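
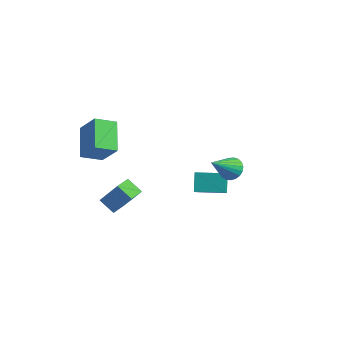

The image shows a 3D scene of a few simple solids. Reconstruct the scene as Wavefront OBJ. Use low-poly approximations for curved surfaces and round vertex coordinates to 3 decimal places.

v -2.164 3.064 -4.325
v -2.713 3.668 -3.213
v -0.785 4.22 -4.273
v -1.335 4.825 -3.161
v -1.305 1.995 -3.319
v -1.855 2.6 -2.207
v 0.073 3.152 -3.267
v -0.476 3.756 -2.155
v -3.013 -3.541 1.191
v -3.575 -4.709 1.721
v -4.347 -2.344 2.413
v -4.91 -3.511 2.943
v -1.75 -3.529 2.557
v -2.313 -4.696 3.087
v -3.085 -2.331 3.779
v -3.647 -3.499 4.309
v -3.076 -3.761 -2.148
v -1.801 -3.527 -0.408
v -3.282 -2.782 -2.128
v -2.007 -2.549 -0.388
v -2.153 -3.551 -2.852
v -0.878 -3.318 -1.112
v -2.359 -2.573 -2.832
v -1.084 -2.339 -1.092
v 2.535 1.113 0.963
v 3.183 1.407 1.329
v 2.545 -0.493 2.237
v 2.936 1.545 1.504
v 2.62 1.608 1.586
v 2.289 1.585 1.56
v 2.001 1.481 1.431
v 1.805 1.313 1.221
v 1.735 1.111 0.966
v 1.804 0.909 0.711
v 1.999 0.742 0.499
v 2.287 0.639 0.368
v 2.618 0.619 0.339
v 2.934 0.683 0.419
v 3.182 0.822 0.592
v 3.318 1.012 0.83
v 3.318 1.218 1.09
f 2 4 1
f 5 2 1
f 1 4 3
f 3 5 1
f 2 8 4
f 6 2 5
f 6 8 2
f 4 8 3
f 7 5 3
f 3 8 7
f 7 6 5
f 8 6 7
f 10 12 9
f 13 10 9
f 9 12 11
f 11 13 9
f 10 16 12
f 14 10 13
f 14 16 10
f 12 16 11
f 15 13 11
f 11 16 15
f 15 14 13
f 16 14 15
f 18 20 17
f 21 18 17
f 17 20 19
f 19 21 17
f 18 24 20
f 22 18 21
f 22 24 18
f 20 24 19
f 23 21 19
f 19 24 23
f 23 22 21
f 24 22 23
f 26 25 28
f 26 28 27
f 28 25 29
f 28 29 27
f 29 25 30
f 29 30 27
f 30 25 31
f 30 31 27
f 31 25 32
f 31 32 27
f 32 25 33
f 32 33 27
f 33 25 34
f 33 34 27
f 34 25 35
f 34 35 27
f 35 25 36
f 35 36 27
f 36 25 37
f 36 37 27
f 37 25 38
f 37 38 27
f 38 25 39
f 38 39 27
f 39 25 40
f 39 40 27
f 40 25 41
f 40 41 27
f 41 25 26
f 41 26 27



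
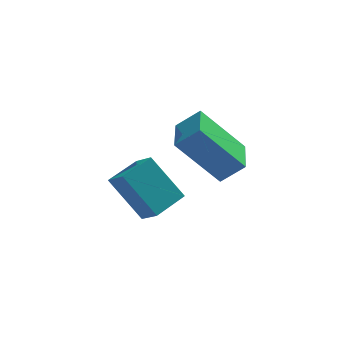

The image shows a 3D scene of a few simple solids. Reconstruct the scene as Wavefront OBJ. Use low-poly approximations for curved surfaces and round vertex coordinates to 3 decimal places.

v 0.943 0.609 1.533
v 1.684 0.539 2.185
v 1.06 2.115 1.564
v 1.801 2.044 2.216
v 2.299 0.536 -0.016
v 3.04 0.465 0.636
v 2.416 2.041 0.015
v 3.157 1.971 0.667
v 0.039 2.741 -2.909
v -0.99 3.239 -1.416
v 0.95 3.637 -2.58
v -0.079 4.136 -1.087
v 0.479 2.104 -2.393
v -0.55 2.603 -0.9
v 1.39 3.001 -2.064
v 0.361 3.499 -0.571
f 2 4 1
f 5 2 1
f 1 4 3
f 3 5 1
f 2 8 4
f 6 2 5
f 6 8 2
f 4 8 3
f 7 5 3
f 3 8 7
f 7 6 5
f 8 6 7
f 10 12 9
f 13 10 9
f 9 12 11
f 11 13 9
f 10 16 12
f 14 10 13
f 14 16 10
f 12 16 11
f 15 13 11
f 11 16 15
f 15 14 13
f 16 14 15



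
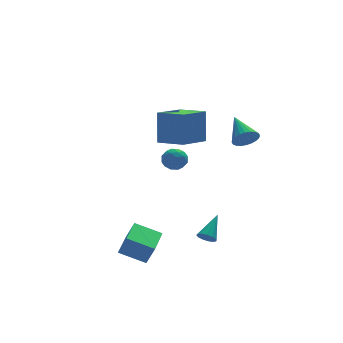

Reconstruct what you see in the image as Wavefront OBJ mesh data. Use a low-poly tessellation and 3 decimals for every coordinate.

v 3.323 -1.272 2.705
v 3.752 -1.601 3.335
v 3.337 0.452 3.595
v 3.991 -1.502 3.14
v 4.129 -1.368 2.879
v 4.143 -1.22 2.591
v 4.033 -1.08 2.321
v 3.814 -0.968 2.109
v 3.521 -0.904 1.988
v 3.198 -0.895 1.976
v 2.893 -0.943 2.076
v 2.654 -1.042 2.27
v 2.517 -1.176 2.532
v 2.502 -1.324 2.819
v 2.613 -1.464 3.089
v 2.831 -1.575 3.301
v 3.124 -1.64 3.422
v 3.448 -1.649 3.434
v 0.139 -3.412 -3.397
v 0.613 -3.688 -3.615
v 1.201 -2.408 -2.363
v 0.557 -3.426 -3.813
v 0.369 -3.16 -3.878
v 0.108 -2.974 -3.79
v -0.144 -2.927 -3.578
v -0.305 -3.034 -3.308
v -0.326 -3.261 -3.066
v -0.199 -3.536 -2.929
v 0.036 -3.772 -2.941
v 0.303 -3.893 -3.097
v 0.518 -3.862 -3.349
v -1.695 -0.692 3.103
v -1.454 -0.028 5.059
v 0.04 0.312 2.548
v 0.281 0.976 4.505
v -0.741 -2.136 3.475
v -0.5 -1.472 5.432
v 0.994 -1.132 2.921
v 1.235 -0.468 4.877
v 1.157 4.003 -0.931
v 1.527 3.437 -0.449
v 0.153 3.143 -1.171
v 0.523 2.577 -0.689
v 0.199 3.262 -0.35
v 0.819 3.793 -0.201
v 0.861 2.787 -1.419
v 1.481 3.318 -1.27
v 1.344 2.685 -0.751
v 0.935 2.978 -0.09
v 0.745 3.602 -1.53
v 0.336 3.895 -0.869
v 1.43 3.796 -0.669
v 0.25 2.784 -0.951
v 0.059 3.187 -0.752
v 0.277 2.854 -0.469
v 1.014 4.005 -0.523
v 1.232 3.672 -0.24
v 0.451 3.569 -0.182
v 0.448 2.908 -1.38
v 0.666 2.575 -1.097
v 1.403 3.726 -1.151
v 1.621 3.393 -0.868
v 1.229 3.011 -1.438
v 1.54 3.02 -0.563
v 0.95 2.515 -0.704
v 1.149 2.638 -1.133
v 1.513 2.951 -1.046
v 1.3 3.193 -0.175
v 0.709 2.687 -0.316
v 0.519 3.09 -0.117
v 0.884 3.403 -0.029
v 1.192 2.751 -0.352
v 0.971 3.893 -1.304
v 0.38 3.387 -1.445
v 0.796 3.177 -1.591
v 1.161 3.49 -1.503
v 0.73 4.065 -0.916
v 0.14 3.56 -1.057
v 0.167 3.629 -0.574
v 0.531 3.942 -0.487
v 0.488 3.829 -1.268
v -3.829 -4.65 -3.76
v -3.428 -4.914 -2.595
v -5.14 -3.834 -3.123
v -4.739 -4.098 -1.958
v -2.781 -2.982 -3.742
v -2.38 -3.246 -2.577
v -4.092 -2.166 -3.105
v -3.691 -2.43 -1.94
f 2 1 4
f 2 4 3
f 4 1 5
f 4 5 3
f 5 1 6
f 5 6 3
f 6 1 7
f 6 7 3
f 7 1 8
f 7 8 3
f 8 1 9
f 8 9 3
f 9 1 10
f 9 10 3
f 10 1 11
f 10 11 3
f 11 1 12
f 11 12 3
f 12 1 13
f 12 13 3
f 13 1 14
f 13 14 3
f 14 1 15
f 14 15 3
f 15 1 16
f 15 16 3
f 16 1 17
f 16 17 3
f 17 1 18
f 17 18 3
f 18 1 2
f 18 2 3
f 20 19 22
f 20 22 21
f 22 19 23
f 22 23 21
f 23 19 24
f 23 24 21
f 24 19 25
f 24 25 21
f 25 19 26
f 25 26 21
f 26 19 27
f 26 27 21
f 27 19 28
f 27 28 21
f 28 19 29
f 28 29 21
f 29 19 30
f 29 30 21
f 30 19 31
f 30 31 21
f 31 19 20
f 31 20 21
f 33 35 32
f 36 33 32
f 32 35 34
f 34 36 32
f 33 39 35
f 37 33 36
f 37 39 33
f 35 39 34
f 38 36 34
f 34 39 38
f 38 37 36
f 39 37 38
f 40 77 56
f 77 51 80
f 56 80 45
f 77 80 56
f 40 56 52
f 56 45 57
f 52 57 41
f 56 57 52
f 40 52 61
f 52 41 62
f 61 62 47
f 52 62 61
f 40 61 73
f 61 47 76
f 73 76 50
f 61 76 73
f 40 73 77
f 73 50 81
f 77 81 51
f 73 81 77
f 41 57 68
f 57 45 71
f 68 71 49
f 57 71 68
f 45 80 58
f 80 51 79
f 58 79 44
f 80 79 58
f 51 81 78
f 81 50 74
f 78 74 42
f 81 74 78
f 50 76 75
f 76 47 63
f 75 63 46
f 76 63 75
f 47 62 67
f 62 41 64
f 67 64 48
f 62 64 67
f 43 69 55
f 69 49 70
f 55 70 44
f 69 70 55
f 43 55 53
f 55 44 54
f 53 54 42
f 55 54 53
f 43 53 60
f 53 42 59
f 60 59 46
f 53 59 60
f 43 60 65
f 60 46 66
f 65 66 48
f 60 66 65
f 43 65 69
f 65 48 72
f 69 72 49
f 65 72 69
f 44 70 58
f 70 49 71
f 58 71 45
f 70 71 58
f 42 54 78
f 54 44 79
f 78 79 51
f 54 79 78
f 46 59 75
f 59 42 74
f 75 74 50
f 59 74 75
f 48 66 67
f 66 46 63
f 67 63 47
f 66 63 67
f 49 72 68
f 72 48 64
f 68 64 41
f 72 64 68
f 83 85 82
f 86 83 82
f 82 85 84
f 84 86 82
f 83 89 85
f 87 83 86
f 87 89 83
f 85 89 84
f 88 86 84
f 84 89 88
f 88 87 86
f 89 87 88



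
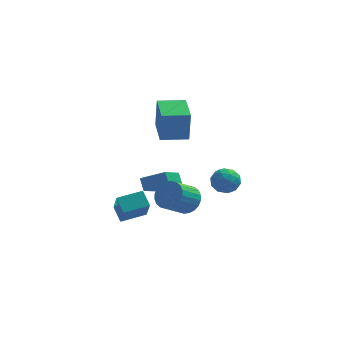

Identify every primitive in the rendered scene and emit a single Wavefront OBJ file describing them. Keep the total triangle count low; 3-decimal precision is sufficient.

v 0.848 -0.005 -2.14
v 1.497 0.083 -1.424
v 0.521 -0.868 -0.424
v -0.128 -0.955 -1.14
v 1.273 0.381 -1.359
v 0.298 -0.569 -0.358
v 0.985 0.621 -1.412
v 0.01 -0.33 -0.411
v 0.676 0.765 -1.576
v -0.299 -0.185 -0.575
v 0.393 0.793 -1.826
v -0.582 -0.158 -0.825
v 0.18 0.698 -2.124
v -0.796 -0.252 -1.123
v 0.068 0.497 -2.424
v -0.908 -0.453 -1.424
v 0.075 0.22 -2.681
v -0.901 -0.731 -1.681
v 0.199 -0.092 -2.856
v -0.777 -1.043 -1.856
v 0.422 -0.391 -2.922
v -0.553 -1.341 -1.921
v 0.71 -0.63 -2.869
v -0.265 -1.581 -1.868
v 1.019 -0.775 -2.705
v 0.044 -1.725 -1.704
v 1.302 -0.802 -2.455
v 0.327 -1.753 -1.454
v 1.516 -0.708 -2.157
v 0.54 -1.658 -1.156
v 1.628 -0.507 -1.856
v 0.652 -1.457 -0.856
v 1.621 -0.229 -1.599
v 0.645 -1.18 -0.599
v -0.675 0.558 2.315
v -0.584 0.533 4.233
v -1.047 2.594 2.358
v -0.957 2.569 4.276
v 0.917 0.851 2.244
v 1.007 0.826 4.162
v 0.544 2.887 2.287
v 0.635 2.862 4.205
v -1.607 0.887 -2.071
v -1.854 1.443 -1.394
v -0.925 2.364 -3.033
v -1.172 2.92 -2.356
v -0.188 0.68 -1.384
v -0.435 1.236 -0.707
v 0.494 2.157 -2.346
v 0.247 2.713 -1.669
v -3.438 2.26 -4.387
v -3.144 0.93 -2.737
v -2.004 2.877 -4.145
v -1.71 1.547 -2.495
v -2.99 1.493 -5.085
v -2.696 0.163 -3.435
v -1.556 2.11 -4.843
v -1.262 0.78 -3.193
v 2.062 3.507 -2.78
v 2.522 4.041 -2.149
v 3.258 3.599 -3.731
v 3.718 4.133 -3.1
v 3.559 3.218 -2.919
v 2.82 3.161 -2.331
v 2.96 4.479 -3.549
v 2.221 4.422 -2.961
v 3.078 4.642 -2.624
v 3.448 3.862 -2.235
v 2.332 3.778 -3.645
v 2.702 2.998 -3.256
v 2.187 3.766 -2.381
v 3.593 3.874 -3.499
v 3.499 3.337 -3.393
v 3.77 3.65 -3.022
v 2.362 3.249 -2.488
v 2.632 3.562 -2.117
v 3.242 3.079 -2.57
v 3.148 4.078 -3.763
v 3.418 4.391 -3.392
v 2.01 3.99 -2.858
v 2.281 4.303 -2.487
v 2.538 4.561 -3.31
v 2.784 4.433 -2.289
v 3.487 4.487 -2.848
v 3.042 4.69 -3.112
v 2.607 4.657 -2.767
v 3.002 3.975 -2.06
v 3.705 4.029 -2.62
v 3.611 3.491 -2.513
v 3.176 3.458 -2.168
v 3.328 4.328 -2.34
v 2.075 3.611 -3.26
v 2.778 3.665 -3.82
v 2.604 4.182 -3.712
v 2.169 4.149 -3.367
v 2.293 3.153 -3.032
v 2.996 3.207 -3.591
v 3.173 2.983 -3.113
v 2.738 2.95 -2.768
v 2.452 3.312 -3.54
f 2 1 5
f 2 5 3
f 3 5 6
f 3 6 4
f 5 1 7
f 5 7 6
f 6 7 8
f 6 8 4
f 7 1 9
f 7 9 8
f 8 9 10
f 8 10 4
f 9 1 11
f 9 11 10
f 10 11 12
f 10 12 4
f 11 1 13
f 11 13 12
f 12 13 14
f 12 14 4
f 13 1 15
f 13 15 14
f 14 15 16
f 14 16 4
f 15 1 17
f 15 17 16
f 16 17 18
f 16 18 4
f 17 1 19
f 17 19 18
f 18 19 20
f 18 20 4
f 19 1 21
f 19 21 20
f 20 21 22
f 20 22 4
f 21 1 23
f 21 23 22
f 22 23 24
f 22 24 4
f 23 1 25
f 23 25 24
f 24 25 26
f 24 26 4
f 25 1 27
f 25 27 26
f 26 27 28
f 26 28 4
f 27 1 29
f 27 29 28
f 28 29 30
f 28 30 4
f 29 1 31
f 29 31 30
f 30 31 32
f 30 32 4
f 31 1 33
f 31 33 32
f 32 33 34
f 32 34 4
f 33 1 2
f 33 2 34
f 34 2 3
f 34 3 4
f 36 38 35
f 39 36 35
f 35 38 37
f 37 39 35
f 36 42 38
f 40 36 39
f 40 42 36
f 38 42 37
f 41 39 37
f 37 42 41
f 41 40 39
f 42 40 41
f 44 46 43
f 47 44 43
f 43 46 45
f 45 47 43
f 44 50 46
f 48 44 47
f 48 50 44
f 46 50 45
f 49 47 45
f 45 50 49
f 49 48 47
f 50 48 49
f 52 54 51
f 55 52 51
f 51 54 53
f 53 55 51
f 52 58 54
f 56 52 55
f 56 58 52
f 54 58 53
f 57 55 53
f 53 58 57
f 57 56 55
f 58 56 57
f 59 96 75
f 96 70 99
f 75 99 64
f 96 99 75
f 59 75 71
f 75 64 76
f 71 76 60
f 75 76 71
f 59 71 80
f 71 60 81
f 80 81 66
f 71 81 80
f 59 80 92
f 80 66 95
f 92 95 69
f 80 95 92
f 59 92 96
f 92 69 100
f 96 100 70
f 92 100 96
f 60 76 87
f 76 64 90
f 87 90 68
f 76 90 87
f 64 99 77
f 99 70 98
f 77 98 63
f 99 98 77
f 70 100 97
f 100 69 93
f 97 93 61
f 100 93 97
f 69 95 94
f 95 66 82
f 94 82 65
f 95 82 94
f 66 81 86
f 81 60 83
f 86 83 67
f 81 83 86
f 62 88 74
f 88 68 89
f 74 89 63
f 88 89 74
f 62 74 72
f 74 63 73
f 72 73 61
f 74 73 72
f 62 72 79
f 72 61 78
f 79 78 65
f 72 78 79
f 62 79 84
f 79 65 85
f 84 85 67
f 79 85 84
f 62 84 88
f 84 67 91
f 88 91 68
f 84 91 88
f 63 89 77
f 89 68 90
f 77 90 64
f 89 90 77
f 61 73 97
f 73 63 98
f 97 98 70
f 73 98 97
f 65 78 94
f 78 61 93
f 94 93 69
f 78 93 94
f 67 85 86
f 85 65 82
f 86 82 66
f 85 82 86
f 68 91 87
f 91 67 83
f 87 83 60
f 91 83 87



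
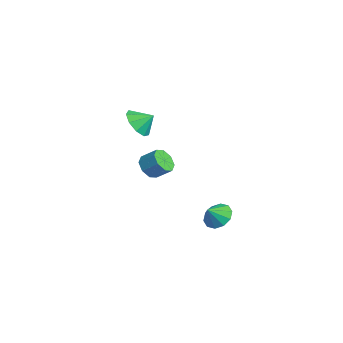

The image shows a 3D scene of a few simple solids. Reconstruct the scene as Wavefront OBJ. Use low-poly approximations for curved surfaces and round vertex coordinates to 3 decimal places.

v -3.577 0.767 -3.104
v -2.961 0.167 -2.975
v -2.387 0.913 -2.247
v -3.003 1.513 -2.376
v -2.824 0.565 -3.491
v -2.25 1.311 -2.763
v -3.129 1.082 -3.78
v -2.555 1.828 -3.052
v -3.696 1.414 -3.673
v -3.122 2.16 -2.945
v -4.193 1.367 -3.233
v -3.619 2.113 -2.505
v -4.33 0.969 -2.717
v -3.756 1.715 -1.989
v -4.025 0.452 -2.428
v -3.451 1.198 -1.7
v -3.458 0.12 -2.535
v -2.884 0.866 -1.807
v 3.36 2.405 -3.524
v 3.776 3.076 -3.05
v 3.6 1.715 -2.756
v 3.23 3.062 -2.892
v 2.733 2.797 -2.976
v 2.477 2.382 -3.269
v 2.557 1.977 -3.659
v 2.945 1.735 -3.998
v 3.491 1.749 -4.155
v 3.987 2.014 -4.072
v 4.244 2.428 -3.779
v 4.163 2.834 -3.389
v -4.037 0.278 0.33
v -3.67 0.814 -0.533
v -3.643 1.102 1.01
v -4.363 1.021 -0.383
v -4.903 0.881 0.101
v -5.039 0.458 0.691
v -4.705 -0.049 1.113
v -4.059 -0.403 1.168
v -3.403 -0.439 0.83
v -3.043 -0.139 0.259
v -3.149 0.355 -0.279
f 2 1 5
f 2 5 3
f 3 5 6
f 3 6 4
f 5 1 7
f 5 7 6
f 6 7 8
f 6 8 4
f 7 1 9
f 7 9 8
f 8 9 10
f 8 10 4
f 9 1 11
f 9 11 10
f 10 11 12
f 10 12 4
f 11 1 13
f 11 13 12
f 12 13 14
f 12 14 4
f 13 1 15
f 13 15 14
f 14 15 16
f 14 16 4
f 15 1 17
f 15 17 16
f 16 17 18
f 16 18 4
f 17 1 2
f 17 2 18
f 18 2 3
f 18 3 4
f 20 19 22
f 20 22 21
f 22 19 23
f 22 23 21
f 23 19 24
f 23 24 21
f 24 19 25
f 24 25 21
f 25 19 26
f 25 26 21
f 26 19 27
f 26 27 21
f 27 19 28
f 27 28 21
f 28 19 29
f 28 29 21
f 29 19 30
f 29 30 21
f 30 19 20
f 30 20 21
f 32 31 34
f 32 34 33
f 34 31 35
f 34 35 33
f 35 31 36
f 35 36 33
f 36 31 37
f 36 37 33
f 37 31 38
f 37 38 33
f 38 31 39
f 38 39 33
f 39 31 40
f 39 40 33
f 40 31 41
f 40 41 33
f 41 31 32
f 41 32 33



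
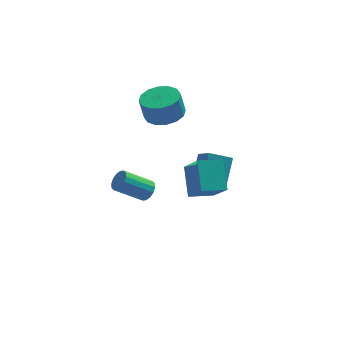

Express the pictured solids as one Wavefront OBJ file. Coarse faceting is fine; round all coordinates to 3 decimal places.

v -0.719 0.956 2.777
v 0.282 0.946 2.974
v 0.04 0.954 4.201
v -0.961 0.964 4.003
v 0.153 1.458 2.946
v -0.089 1.465 4.172
v -0.209 1.835 2.872
v -0.451 1.842 4.099
v -0.708 1.976 2.773
v -0.95 1.984 3.999
v -1.21 1.845 2.675
v -1.452 1.852 3.901
v -1.58 1.475 2.604
v -1.822 1.482 3.83
v -1.72 0.966 2.579
v -1.962 0.974 3.806
v -1.591 0.455 2.608
v -1.833 0.462 3.834
v -1.229 0.078 2.681
v -1.471 0.085 3.908
v -0.73 -0.064 2.781
v -0.972 -0.056 4.007
v -0.228 0.068 2.879
v -0.47 0.075 4.105
v 0.142 0.438 2.95
v -0.1 0.445 4.176
v -0.007 -3.55 0.35
v 0.493 -4.699 1.752
v -0.076 -2.256 1.435
v 0.424 -3.405 2.837
v 1.216 -3.295 0.123
v 1.716 -4.444 1.525
v 1.147 -2.001 1.208
v 1.647 -3.15 2.61
v -1.662 -0.128 -2.126
v -1.313 -0.359 -1.682
v -2.709 -0.483 -0.65
v -3.058 -0.252 -1.094
v -1.307 -0.047 -1.637
v -2.703 -0.17 -0.604
v -1.397 0.244 -1.722
v -2.792 0.12 -0.69
v -1.557 0.435 -1.916
v -2.952 0.311 -0.884
v -1.745 0.475 -2.166
v -3.141 0.351 -1.134
v -1.912 0.353 -2.405
v -3.307 0.23 -1.373
v -2.011 0.103 -2.57
v -3.407 -0.021 -1.538
v -2.017 -0.21 -2.616
v -3.413 -0.333 -1.583
v -1.928 -0.5 -2.53
v -3.323 -0.624 -1.498
v -1.768 -0.691 -2.336
v -3.163 -0.815 -1.304
v -1.579 -0.731 -2.086
v -2.975 -0.855 -1.054
v -1.413 -0.61 -1.847
v -2.808 -0.733 -0.815
v 1.126 0.883 -2.359
v 1.556 2.011 -1.278
v 0.704 1.967 -3.322
v 1.135 3.095 -2.241
v 2.325 0.905 -2.859
v 2.756 2.033 -1.778
v 1.904 1.989 -3.822
v 2.334 3.117 -2.741
f 2 1 5
f 2 5 3
f 3 5 6
f 3 6 4
f 5 1 7
f 5 7 6
f 6 7 8
f 6 8 4
f 7 1 9
f 7 9 8
f 8 9 10
f 8 10 4
f 9 1 11
f 9 11 10
f 10 11 12
f 10 12 4
f 11 1 13
f 11 13 12
f 12 13 14
f 12 14 4
f 13 1 15
f 13 15 14
f 14 15 16
f 14 16 4
f 15 1 17
f 15 17 16
f 16 17 18
f 16 18 4
f 17 1 19
f 17 19 18
f 18 19 20
f 18 20 4
f 19 1 21
f 19 21 20
f 20 21 22
f 20 22 4
f 21 1 23
f 21 23 22
f 22 23 24
f 22 24 4
f 23 1 25
f 23 25 24
f 24 25 26
f 24 26 4
f 25 1 2
f 25 2 26
f 26 2 3
f 26 3 4
f 28 30 27
f 31 28 27
f 27 30 29
f 29 31 27
f 28 34 30
f 32 28 31
f 32 34 28
f 30 34 29
f 33 31 29
f 29 34 33
f 33 32 31
f 34 32 33
f 36 35 39
f 36 39 37
f 37 39 40
f 37 40 38
f 39 35 41
f 39 41 40
f 40 41 42
f 40 42 38
f 41 35 43
f 41 43 42
f 42 43 44
f 42 44 38
f 43 35 45
f 43 45 44
f 44 45 46
f 44 46 38
f 45 35 47
f 45 47 46
f 46 47 48
f 46 48 38
f 47 35 49
f 47 49 48
f 48 49 50
f 48 50 38
f 49 35 51
f 49 51 50
f 50 51 52
f 50 52 38
f 51 35 53
f 51 53 52
f 52 53 54
f 52 54 38
f 53 35 55
f 53 55 54
f 54 55 56
f 54 56 38
f 55 35 57
f 55 57 56
f 56 57 58
f 56 58 38
f 57 35 59
f 57 59 58
f 58 59 60
f 58 60 38
f 59 35 36
f 59 36 60
f 60 36 37
f 60 37 38
f 62 64 61
f 65 62 61
f 61 64 63
f 63 65 61
f 62 68 64
f 66 62 65
f 66 68 62
f 64 68 63
f 67 65 63
f 63 68 67
f 67 66 65
f 68 66 67



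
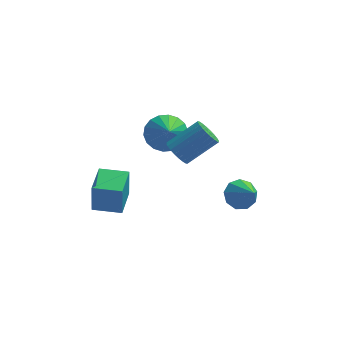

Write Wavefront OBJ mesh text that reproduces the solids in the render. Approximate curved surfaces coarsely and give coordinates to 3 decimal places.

v -0.121 -0.426 3.086
v 0.321 -0.537 2.568
v 1.643 -0.065 3.596
v 1.201 0.046 4.114
v 0.259 -0.278 2.529
v 1.581 0.195 3.557
v 0.139 -0.041 2.575
v 1.461 0.431 3.604
v -0.021 0.137 2.699
v 1.301 0.609 3.727
v -0.196 0.229 2.882
v 1.126 0.701 3.91
v -0.36 0.221 3.096
v 0.962 0.693 4.124
v -0.487 0.115 3.308
v 0.835 0.587 4.336
v -0.558 -0.073 3.486
v 0.764 0.399 4.514
v -0.563 -0.315 3.604
v 0.759 0.157 4.632
v -0.501 -0.575 3.643
v 0.821 -0.102 4.671
v -0.381 -0.811 3.596
v 0.941 -0.339 4.625
v -0.221 -0.989 3.473
v 1.101 -0.517 4.501
v -0.046 -1.081 3.29
v 1.276 -0.609 4.318
v 0.118 -1.073 3.076
v 1.44 -0.601 4.104
v 0.245 -0.967 2.864
v 1.567 -0.495 3.892
v 0.316 -0.779 2.686
v 1.638 -0.307 3.714
v -0.601 2.278 2.237
v -0.075 2.857 2.827
v -0.439 0.942 3.403
v -0.483 2.926 2.963
v -0.915 2.866 2.955
v -1.285 2.69 2.805
v -1.519 2.432 2.542
v -1.572 2.144 2.219
v -1.432 1.882 1.9
v -1.127 1.699 1.647
v -0.719 1.63 1.511
v -0.287 1.689 1.519
v 0.083 1.865 1.669
v 0.317 2.123 1.932
v 0.37 2.411 2.255
v 0.23 2.673 2.574
v -3.768 -0.418 -0.704
v -3.742 -0.473 0.805
v -3.508 1.079 -0.654
v -3.482 1.024 0.855
v -2.458 -0.644 -0.735
v -2.432 -0.699 0.774
v -2.198 0.853 -0.685
v -2.172 0.798 0.824
v 2.712 2.2 -1.936
v 3.459 2.53 -2.009
v 3.268 1.16 -0.944
v 3.179 2.778 -1.591
v 2.681 2.756 -1.335
v 2.197 2.474 -1.36
v 1.954 2.063 -1.654
v 2.066 1.716 -2.08
v 2.48 1.595 -2.439
v 3.003 1.757 -2.562
v 3.389 2.126 -2.392
f 2 1 5
f 2 5 3
f 3 5 6
f 3 6 4
f 5 1 7
f 5 7 6
f 6 7 8
f 6 8 4
f 7 1 9
f 7 9 8
f 8 9 10
f 8 10 4
f 9 1 11
f 9 11 10
f 10 11 12
f 10 12 4
f 11 1 13
f 11 13 12
f 12 13 14
f 12 14 4
f 13 1 15
f 13 15 14
f 14 15 16
f 14 16 4
f 15 1 17
f 15 17 16
f 16 17 18
f 16 18 4
f 17 1 19
f 17 19 18
f 18 19 20
f 18 20 4
f 19 1 21
f 19 21 20
f 20 21 22
f 20 22 4
f 21 1 23
f 21 23 22
f 22 23 24
f 22 24 4
f 23 1 25
f 23 25 24
f 24 25 26
f 24 26 4
f 25 1 27
f 25 27 26
f 26 27 28
f 26 28 4
f 27 1 29
f 27 29 28
f 28 29 30
f 28 30 4
f 29 1 31
f 29 31 30
f 30 31 32
f 30 32 4
f 31 1 33
f 31 33 32
f 32 33 34
f 32 34 4
f 33 1 2
f 33 2 34
f 34 2 3
f 34 3 4
f 36 35 38
f 36 38 37
f 38 35 39
f 38 39 37
f 39 35 40
f 39 40 37
f 40 35 41
f 40 41 37
f 41 35 42
f 41 42 37
f 42 35 43
f 42 43 37
f 43 35 44
f 43 44 37
f 44 35 45
f 44 45 37
f 45 35 46
f 45 46 37
f 46 35 47
f 46 47 37
f 47 35 48
f 47 48 37
f 48 35 49
f 48 49 37
f 49 35 50
f 49 50 37
f 50 35 36
f 50 36 37
f 52 54 51
f 55 52 51
f 51 54 53
f 53 55 51
f 52 58 54
f 56 52 55
f 56 58 52
f 54 58 53
f 57 55 53
f 53 58 57
f 57 56 55
f 58 56 57
f 60 59 62
f 60 62 61
f 62 59 63
f 62 63 61
f 63 59 64
f 63 64 61
f 64 59 65
f 64 65 61
f 65 59 66
f 65 66 61
f 66 59 67
f 66 67 61
f 67 59 68
f 67 68 61
f 68 59 69
f 68 69 61
f 69 59 60
f 69 60 61



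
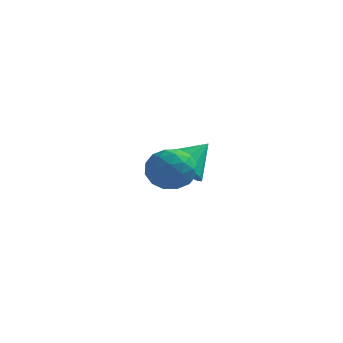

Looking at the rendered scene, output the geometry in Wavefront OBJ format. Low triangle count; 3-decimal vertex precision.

v -3.189 -0.005 -2.016
v -2.229 -0.208 -1.829
v -3.271 -1.292 -2.991
v -2.311 -1.495 -2.804
v -2.994 -1.608 -2.085
v -2.944 -0.813 -1.482
v -2.556 -0.687 -3.338
v -2.506 0.108 -2.735
v -1.838 -0.629 -2.646
v -2.109 -1.199 -1.872
v -3.391 -0.301 -2.948
v -3.662 -0.871 -2.174
v -2.702 0.006 -1.837
v -2.798 -1.506 -2.983
v -3.2 -1.573 -2.56
v -2.636 -1.692 -2.45
v -3.122 -0.349 -1.633
v -2.558 -0.469 -1.523
v -3.008 -1.292 -1.673
v -2.942 -1.031 -3.297
v -2.378 -1.151 -3.187
v -2.864 0.192 -2.37
v -2.3 0.073 -2.26
v -2.492 -0.208 -3.147
v -1.908 -0.36 -2.208
v -1.956 -1.117 -2.78
v -2.1 -0.642 -3.094
v -2.07 -0.174 -2.74
v -2.067 -0.695 -1.752
v -2.115 -1.451 -2.325
v -2.517 -1.518 -1.902
v -2.487 -1.051 -1.548
v -1.837 -0.943 -2.232
v -3.385 -0.049 -2.495
v -3.433 -0.805 -3.068
v -3.013 -0.449 -3.272
v -2.983 0.018 -2.918
v -3.544 -0.383 -2.04
v -3.592 -1.14 -2.612
v -3.43 -1.326 -2.08
v -3.4 -0.858 -1.726
v -3.663 -0.557 -2.588
v -3.831 3.514 -3.854
v -2.985 3.498 -4.509
v -3.049 4.466 -2.866
v -3.327 3.961 -4.685
v -3.829 4.283 -4.598
v -4.332 4.361 -4.274
v -4.676 4.169 -3.817
v -4.752 3.769 -3.372
v -4.535 3.289 -3.08
v -4.095 2.879 -3.034
v -3.571 2.671 -3.248
v -3.13 2.731 -3.654
v -2.911 3.039 -4.124
f 1 38 17
f 38 12 41
f 17 41 6
f 38 41 17
f 1 17 13
f 17 6 18
f 13 18 2
f 17 18 13
f 1 13 22
f 13 2 23
f 22 23 8
f 13 23 22
f 1 22 34
f 22 8 37
f 34 37 11
f 22 37 34
f 1 34 38
f 34 11 42
f 38 42 12
f 34 42 38
f 2 18 29
f 18 6 32
f 29 32 10
f 18 32 29
f 6 41 19
f 41 12 40
f 19 40 5
f 41 40 19
f 12 42 39
f 42 11 35
f 39 35 3
f 42 35 39
f 11 37 36
f 37 8 24
f 36 24 7
f 37 24 36
f 8 23 28
f 23 2 25
f 28 25 9
f 23 25 28
f 4 30 16
f 30 10 31
f 16 31 5
f 30 31 16
f 4 16 14
f 16 5 15
f 14 15 3
f 16 15 14
f 4 14 21
f 14 3 20
f 21 20 7
f 14 20 21
f 4 21 26
f 21 7 27
f 26 27 9
f 21 27 26
f 4 26 30
f 26 9 33
f 30 33 10
f 26 33 30
f 5 31 19
f 31 10 32
f 19 32 6
f 31 32 19
f 3 15 39
f 15 5 40
f 39 40 12
f 15 40 39
f 7 20 36
f 20 3 35
f 36 35 11
f 20 35 36
f 9 27 28
f 27 7 24
f 28 24 8
f 27 24 28
f 10 33 29
f 33 9 25
f 29 25 2
f 33 25 29
f 44 43 46
f 44 46 45
f 46 43 47
f 46 47 45
f 47 43 48
f 47 48 45
f 48 43 49
f 48 49 45
f 49 43 50
f 49 50 45
f 50 43 51
f 50 51 45
f 51 43 52
f 51 52 45
f 52 43 53
f 52 53 45
f 53 43 54
f 53 54 45
f 54 43 55
f 54 55 45
f 55 43 44
f 55 44 45



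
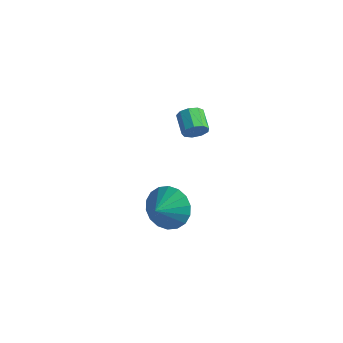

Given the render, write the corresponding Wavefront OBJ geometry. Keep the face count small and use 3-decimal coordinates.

v 3.968 3.491 1.013
v 4.28 3.602 1.465
v 3.504 4.099 1.879
v 3.192 3.989 1.427
v 4.321 3.881 1.206
v 3.545 4.378 1.62
v 4.197 3.978 0.857
v 3.421 4.475 1.271
v 3.965 3.848 0.581
v 3.19 4.345 0.995
v 3.735 3.55 0.507
v 2.96 4.047 0.921
v 3.614 3.225 0.67
v 2.839 3.723 1.084
v 3.658 3.025 0.993
v 2.883 3.522 1.407
v 3.847 3.043 1.326
v 3.072 3.54 1.74
v 4.093 3.271 1.512
v 3.317 3.768 1.926
v 3.117 2.808 -3.821
v 3.866 2.571 -4.548
v 3.263 1.912 -3.379
v 4.116 2.782 -4.203
v 4.169 2.998 -3.782
v 4.014 3.177 -3.369
v 3.681 3.283 -3.045
v 3.236 3.294 -2.876
v 2.768 3.21 -2.893
v 2.369 3.045 -3.094
v 2.118 2.834 -3.439
v 2.065 2.618 -3.86
v 2.22 2.439 -4.273
v 2.553 2.333 -4.597
v 2.998 2.322 -4.767
v 3.466 2.407 -4.749
f 2 1 5
f 2 5 3
f 3 5 6
f 3 6 4
f 5 1 7
f 5 7 6
f 6 7 8
f 6 8 4
f 7 1 9
f 7 9 8
f 8 9 10
f 8 10 4
f 9 1 11
f 9 11 10
f 10 11 12
f 10 12 4
f 11 1 13
f 11 13 12
f 12 13 14
f 12 14 4
f 13 1 15
f 13 15 14
f 14 15 16
f 14 16 4
f 15 1 17
f 15 17 16
f 16 17 18
f 16 18 4
f 17 1 19
f 17 19 18
f 18 19 20
f 18 20 4
f 19 1 2
f 19 2 20
f 20 2 3
f 20 3 4
f 22 21 24
f 22 24 23
f 24 21 25
f 24 25 23
f 25 21 26
f 25 26 23
f 26 21 27
f 26 27 23
f 27 21 28
f 27 28 23
f 28 21 29
f 28 29 23
f 29 21 30
f 29 30 23
f 30 21 31
f 30 31 23
f 31 21 32
f 31 32 23
f 32 21 33
f 32 33 23
f 33 21 34
f 33 34 23
f 34 21 35
f 34 35 23
f 35 21 36
f 35 36 23
f 36 21 22
f 36 22 23



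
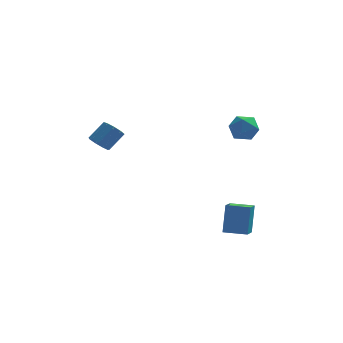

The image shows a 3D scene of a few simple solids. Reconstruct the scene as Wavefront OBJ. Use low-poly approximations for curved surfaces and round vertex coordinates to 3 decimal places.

v -4.045 -3.191 3.009
v -3.575 -3.06 2.507
v -2.785 -2.438 3.408
v -3.255 -2.569 3.911
v -3.89 -2.7 2.535
v -3.1 -2.079 3.436
v -4.277 -2.57 2.785
v -3.487 -1.948 3.686
v -4.556 -2.73 3.14
v -3.766 -2.109 4.041
v -4.595 -3.106 3.434
v -3.805 -2.485 4.335
v -4.378 -3.521 3.529
v -3.587 -2.9 4.43
v -4.004 -3.782 3.381
v -3.214 -3.161 4.282
v -3.65 -3.766 3.06
v -2.86 -3.145 3.961
v -3.48 -3.481 2.714
v -2.69 -2.86 3.616
v 2.937 1.265 2.41
v 3.392 2.035 2.829
v 4.208 1.025 1.471
v 4.663 1.795 1.89
v 4.508 0.97 2.411
v 3.722 1.118 2.991
v 3.878 1.942 1.309
v 3.092 2.09 1.889
v 3.974 2.454 2.149
v 4.363 1.853 2.83
v 3.237 1.207 1.47
v 3.626 0.606 2.151
v 2.608 -3.039 -3.784
v 2.762 -2.381 -2.03
v 2.869 -1.826 -4.262
v 3.023 -1.168 -2.508
v 3.957 -3.332 -3.792
v 4.111 -2.674 -2.038
v 4.218 -2.119 -4.27
v 4.372 -1.461 -2.516
f 2 1 5
f 2 5 3
f 3 5 6
f 3 6 4
f 5 1 7
f 5 7 6
f 6 7 8
f 6 8 4
f 7 1 9
f 7 9 8
f 8 9 10
f 8 10 4
f 9 1 11
f 9 11 10
f 10 11 12
f 10 12 4
f 11 1 13
f 11 13 12
f 12 13 14
f 12 14 4
f 13 1 15
f 13 15 14
f 14 15 16
f 14 16 4
f 15 1 17
f 15 17 16
f 16 17 18
f 16 18 4
f 17 1 19
f 17 19 18
f 18 19 20
f 18 20 4
f 19 1 2
f 19 2 20
f 20 2 3
f 20 3 4
f 21 32 26
f 21 26 22
f 21 22 28
f 21 28 31
f 21 31 32
f 22 26 30
f 26 32 25
f 32 31 23
f 31 28 27
f 28 22 29
f 24 30 25
f 24 25 23
f 24 23 27
f 24 27 29
f 24 29 30
f 25 30 26
f 23 25 32
f 27 23 31
f 29 27 28
f 30 29 22
f 34 36 33
f 37 34 33
f 33 36 35
f 35 37 33
f 34 40 36
f 38 34 37
f 38 40 34
f 36 40 35
f 39 37 35
f 35 40 39
f 39 38 37
f 40 38 39



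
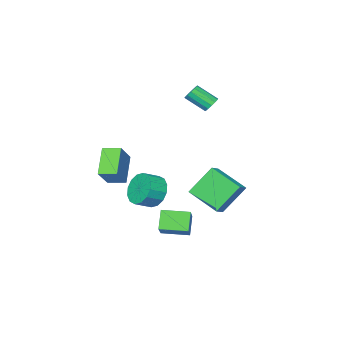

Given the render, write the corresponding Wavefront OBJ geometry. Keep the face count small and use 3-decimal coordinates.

v 2.821 -3.29 1.061
v 3.859 -2.818 2.266
v 2.25 -2.409 1.206
v 3.289 -1.936 2.412
v 3.871 -2.404 -0.192
v 4.91 -1.931 1.014
v 3.301 -1.522 -0.046
v 4.339 -1.05 1.159
v 1.497 -0.622 -2.777
v 2.685 0.551 -1.519
v 0.429 0.54 -2.852
v 1.618 1.713 -1.595
v 2.102 -0.133 -3.805
v 3.291 1.04 -2.548
v 1.035 1.029 -3.881
v 2.223 2.202 -2.623
v -3.612 -2.296 3.39
v -3.122 -2.245 3.103
v -2.498 -3.272 3.984
v -2.988 -3.324 4.27
v -3.109 -2.031 3.343
v -2.486 -3.059 4.223
v -3.256 -1.902 3.598
v -2.633 -2.93 4.478
v -3.516 -1.898 3.786
v -2.892 -2.926 4.667
v -3.806 -2.021 3.849
v -3.183 -3.048 4.73
v -4.035 -2.23 3.766
v -3.411 -3.258 4.647
v -4.129 -2.461 3.564
v -3.505 -3.489 4.444
v -4.059 -2.639 3.306
v -3.435 -3.667 4.186
v -3.847 -2.709 3.075
v -3.223 -3.737 3.955
v -3.56 -2.647 2.944
v -2.937 -3.675 3.824
v -3.29 -2.474 2.954
v -2.666 -3.502 3.835
v -0.788 -0.558 -1.889
v -1.985 -0.008 -0.229
v -1.046 1.377 -2.716
v -2.243 1.927 -1.056
v -0.037 -0.267 -1.444
v -1.234 0.283 0.216
v -0.295 1.668 -2.271
v -1.492 2.218 -0.611
v 0.368 -2.536 -2.185
v 0.875 -1.779 -2.801
v 1.839 -2.026 -2.311
v 1.332 -2.784 -1.695
v 0.708 -1.501 -2.332
v 1.673 -1.748 -1.842
v 0.45 -1.5 -1.825
v 1.415 -1.748 -1.335
v 0.17 -1.777 -1.414
v 1.135 -2.025 -0.924
v -0.057 -2.258 -1.209
v 0.908 -2.505 -0.719
v -0.17 -2.813 -1.266
v 0.795 -3.06 -0.776
v -0.139 -3.294 -1.569
v 0.825 -3.541 -1.079
v 0.027 -3.572 -2.038
v 0.992 -3.819 -1.548
v 0.285 -3.572 -2.545
v 1.25 -3.82 -2.055
v 0.565 -3.295 -2.956
v 1.53 -3.543 -2.466
v 0.792 -2.815 -3.161
v 1.757 -3.062 -2.671
v 0.905 -2.26 -3.104
v 1.87 -2.507 -2.614
f 2 4 1
f 5 2 1
f 1 4 3
f 3 5 1
f 2 8 4
f 6 2 5
f 6 8 2
f 4 8 3
f 7 5 3
f 3 8 7
f 7 6 5
f 8 6 7
f 10 12 9
f 13 10 9
f 9 12 11
f 11 13 9
f 10 16 12
f 14 10 13
f 14 16 10
f 12 16 11
f 15 13 11
f 11 16 15
f 15 14 13
f 16 14 15
f 18 17 21
f 18 21 19
f 19 21 22
f 19 22 20
f 21 17 23
f 21 23 22
f 22 23 24
f 22 24 20
f 23 17 25
f 23 25 24
f 24 25 26
f 24 26 20
f 25 17 27
f 25 27 26
f 26 27 28
f 26 28 20
f 27 17 29
f 27 29 28
f 28 29 30
f 28 30 20
f 29 17 31
f 29 31 30
f 30 31 32
f 30 32 20
f 31 17 33
f 31 33 32
f 32 33 34
f 32 34 20
f 33 17 35
f 33 35 34
f 34 35 36
f 34 36 20
f 35 17 37
f 35 37 36
f 36 37 38
f 36 38 20
f 37 17 39
f 37 39 38
f 38 39 40
f 38 40 20
f 39 17 18
f 39 18 40
f 40 18 19
f 40 19 20
f 42 44 41
f 45 42 41
f 41 44 43
f 43 45 41
f 42 48 44
f 46 42 45
f 46 48 42
f 44 48 43
f 47 45 43
f 43 48 47
f 47 46 45
f 48 46 47
f 50 49 53
f 50 53 51
f 51 53 54
f 51 54 52
f 53 49 55
f 53 55 54
f 54 55 56
f 54 56 52
f 55 49 57
f 55 57 56
f 56 57 58
f 56 58 52
f 57 49 59
f 57 59 58
f 58 59 60
f 58 60 52
f 59 49 61
f 59 61 60
f 60 61 62
f 60 62 52
f 61 49 63
f 61 63 62
f 62 63 64
f 62 64 52
f 63 49 65
f 63 65 64
f 64 65 66
f 64 66 52
f 65 49 67
f 65 67 66
f 66 67 68
f 66 68 52
f 67 49 69
f 67 69 68
f 68 69 70
f 68 70 52
f 69 49 71
f 69 71 70
f 70 71 72
f 70 72 52
f 71 49 73
f 71 73 72
f 72 73 74
f 72 74 52
f 73 49 50
f 73 50 74
f 74 50 51
f 74 51 52



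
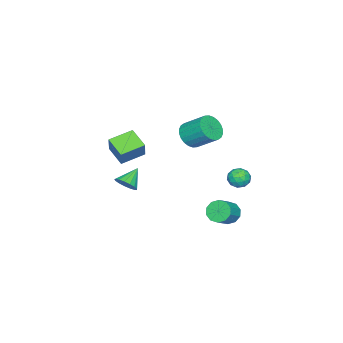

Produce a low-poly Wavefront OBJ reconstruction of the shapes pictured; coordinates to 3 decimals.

v -3.022 0.281 3.054
v -2.185 0.373 2.945
v -2.2 1.612 3.876
v -3.038 1.519 3.986
v -2.303 0.558 2.697
v -2.318 1.797 3.628
v -2.531 0.701 2.503
v -2.546 1.94 3.434
v -2.834 0.78 2.393
v -2.849 2.019 3.324
v -3.165 0.783 2.384
v -3.181 2.022 3.315
v -3.475 0.709 2.477
v -3.49 1.948 3.408
v -3.716 0.57 2.657
v -3.731 1.809 3.589
v -3.851 0.387 2.899
v -3.866 1.626 3.83
v -3.86 0.188 3.164
v -3.875 1.427 4.095
v -3.742 0.003 3.412
v -3.757 1.242 4.343
v -3.514 -0.14 3.606
v -3.529 1.099 4.537
v -3.211 -0.219 3.716
v -3.226 1.02 4.647
v -2.879 -0.222 3.725
v -2.895 1.017 4.656
v -2.57 -0.148 3.632
v -2.585 1.091 4.563
v -2.329 -0.009 3.451
v -2.344 1.23 4.383
v -2.194 0.174 3.21
v -2.209 1.413 4.141
v -2.975 2.612 -2.203
v -2.596 2.356 -2.772
v -1.566 2.312 -2.066
v -1.945 2.568 -1.497
v -2.572 2.807 -2.78
v -1.541 2.763 -2.074
v -2.702 3.183 -2.567
v -1.671 3.139 -1.861
v -2.936 3.341 -2.215
v -1.905 3.297 -1.509
v -3.185 3.221 -1.859
v -2.154 3.177 -1.153
v -3.354 2.868 -1.634
v -2.324 2.824 -0.928
v -3.379 2.417 -1.626
v -2.348 2.373 -0.92
v -3.249 2.041 -1.839
v -2.218 1.997 -1.133
v -3.015 1.883 -2.191
v -1.984 1.839 -1.485
v -2.766 2.003 -2.547
v -1.735 1.959 -1.841
v -0.934 -2.454 -0.48
v -0.526 -2.608 0.068
v -1.926 -2.306 0.3
v -0.5 -2.275 0.039
v -0.572 -1.983 -0.108
v -0.728 -1.799 -0.341
v -0.931 -1.765 -0.606
v -1.134 -1.889 -0.841
v -1.292 -2.142 -0.994
v -1.368 -2.467 -1.029
v -1.344 -2.788 -0.938
v -1.226 -3.033 -0.742
v -1.042 -3.145 -0.486
v -0.833 -3.099 -0.228
v -0.647 -2.905 -0.028
v -2.288 4.146 1.697
v -1.657 3.945 1.683
v -2.543 3.395 0.977
v -1.912 3.194 0.963
v -2.28 3.092 1.504
v -2.122 3.557 1.949
v -2.078 3.783 0.711
v -1.92 4.248 1.156
v -1.527 3.721 1.074
v -1.652 3.294 1.564
v -2.548 4.046 1.096
v -2.673 3.619 1.586
v -1.95 4.112 1.753
v -2.25 3.228 0.907
v -2.466 3.168 1.225
v -2.095 3.05 1.217
v -2.224 3.883 1.91
v -1.853 3.765 1.902
v -2.219 3.264 1.796
v -2.347 3.575 0.758
v -1.976 3.457 0.75
v -2.105 4.29 1.443
v -1.734 4.172 1.435
v -1.981 4.076 0.864
v -1.503 3.862 1.387
v -1.653 3.42 0.964
v -1.75 3.767 0.815
v -1.657 4.04 1.077
v -1.576 3.611 1.675
v -1.726 3.169 1.252
v -1.943 3.109 1.57
v -1.85 3.382 1.832
v -1.5 3.479 1.317
v -2.474 4.171 1.408
v -2.624 3.729 0.985
v -2.35 3.958 0.828
v -2.257 4.231 1.09
v -2.547 3.92 1.696
v -2.697 3.478 1.273
v -2.543 3.3 1.583
v -2.45 3.573 1.845
v -2.7 3.861 1.343
v -3.798 -3.74 1.148
v -3.271 -3.429 2.226
v -3.264 -2.654 0.573
v -2.737 -2.342 1.652
v -2.603 -4.518 0.788
v -2.076 -4.206 1.867
v -2.069 -3.431 0.214
v -1.542 -3.12 1.292
f 2 1 5
f 2 5 3
f 3 5 6
f 3 6 4
f 5 1 7
f 5 7 6
f 6 7 8
f 6 8 4
f 7 1 9
f 7 9 8
f 8 9 10
f 8 10 4
f 9 1 11
f 9 11 10
f 10 11 12
f 10 12 4
f 11 1 13
f 11 13 12
f 12 13 14
f 12 14 4
f 13 1 15
f 13 15 14
f 14 15 16
f 14 16 4
f 15 1 17
f 15 17 16
f 16 17 18
f 16 18 4
f 17 1 19
f 17 19 18
f 18 19 20
f 18 20 4
f 19 1 21
f 19 21 20
f 20 21 22
f 20 22 4
f 21 1 23
f 21 23 22
f 22 23 24
f 22 24 4
f 23 1 25
f 23 25 24
f 24 25 26
f 24 26 4
f 25 1 27
f 25 27 26
f 26 27 28
f 26 28 4
f 27 1 29
f 27 29 28
f 28 29 30
f 28 30 4
f 29 1 31
f 29 31 30
f 30 31 32
f 30 32 4
f 31 1 33
f 31 33 32
f 32 33 34
f 32 34 4
f 33 1 2
f 33 2 34
f 34 2 3
f 34 3 4
f 36 35 39
f 36 39 37
f 37 39 40
f 37 40 38
f 39 35 41
f 39 41 40
f 40 41 42
f 40 42 38
f 41 35 43
f 41 43 42
f 42 43 44
f 42 44 38
f 43 35 45
f 43 45 44
f 44 45 46
f 44 46 38
f 45 35 47
f 45 47 46
f 46 47 48
f 46 48 38
f 47 35 49
f 47 49 48
f 48 49 50
f 48 50 38
f 49 35 51
f 49 51 50
f 50 51 52
f 50 52 38
f 51 35 53
f 51 53 52
f 52 53 54
f 52 54 38
f 53 35 55
f 53 55 54
f 54 55 56
f 54 56 38
f 55 35 36
f 55 36 56
f 56 36 37
f 56 37 38
f 58 57 60
f 58 60 59
f 60 57 61
f 60 61 59
f 61 57 62
f 61 62 59
f 62 57 63
f 62 63 59
f 63 57 64
f 63 64 59
f 64 57 65
f 64 65 59
f 65 57 66
f 65 66 59
f 66 57 67
f 66 67 59
f 67 57 68
f 67 68 59
f 68 57 69
f 68 69 59
f 69 57 70
f 69 70 59
f 70 57 71
f 70 71 59
f 71 57 58
f 71 58 59
f 72 109 88
f 109 83 112
f 88 112 77
f 109 112 88
f 72 88 84
f 88 77 89
f 84 89 73
f 88 89 84
f 72 84 93
f 84 73 94
f 93 94 79
f 84 94 93
f 72 93 105
f 93 79 108
f 105 108 82
f 93 108 105
f 72 105 109
f 105 82 113
f 109 113 83
f 105 113 109
f 73 89 100
f 89 77 103
f 100 103 81
f 89 103 100
f 77 112 90
f 112 83 111
f 90 111 76
f 112 111 90
f 83 113 110
f 113 82 106
f 110 106 74
f 113 106 110
f 82 108 107
f 108 79 95
f 107 95 78
f 108 95 107
f 79 94 99
f 94 73 96
f 99 96 80
f 94 96 99
f 75 101 87
f 101 81 102
f 87 102 76
f 101 102 87
f 75 87 85
f 87 76 86
f 85 86 74
f 87 86 85
f 75 85 92
f 85 74 91
f 92 91 78
f 85 91 92
f 75 92 97
f 92 78 98
f 97 98 80
f 92 98 97
f 75 97 101
f 97 80 104
f 101 104 81
f 97 104 101
f 76 102 90
f 102 81 103
f 90 103 77
f 102 103 90
f 74 86 110
f 86 76 111
f 110 111 83
f 86 111 110
f 78 91 107
f 91 74 106
f 107 106 82
f 91 106 107
f 80 98 99
f 98 78 95
f 99 95 79
f 98 95 99
f 81 104 100
f 104 80 96
f 100 96 73
f 104 96 100
f 115 117 114
f 118 115 114
f 114 117 116
f 116 118 114
f 115 121 117
f 119 115 118
f 119 121 115
f 117 121 116
f 120 118 116
f 116 121 120
f 120 119 118
f 121 119 120



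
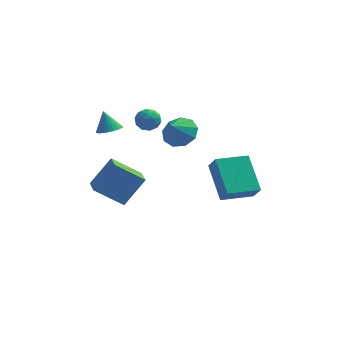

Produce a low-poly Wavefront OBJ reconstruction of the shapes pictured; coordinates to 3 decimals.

v -3.427 -2.169 -1.526
v -2.541 -1.541 -0.218
v -3.753 -1.029 -1.852
v -2.868 -0.401 -0.544
v -2.072 -2.059 -2.496
v -1.187 -1.431 -1.188
v -2.399 -0.919 -2.822
v -1.513 -0.291 -1.514
v 1.875 2.335 -4.86
v 2.242 1.825 -4.057
v 1.165 3.913 -3.534
v 1.533 3.402 -2.73
v 3.387 3.158 -5.03
v 3.755 2.647 -4.226
v 2.678 4.735 -3.703
v 3.045 4.225 -2.9
v -1.478 2.942 0.041
v -1.139 2.865 0.605
v -1.921 1.975 0.175
v -1.582 1.898 0.739
v -2.071 2.344 0.704
v -1.797 2.942 0.621
v -1.263 1.898 0.159
v -0.989 2.496 0.076
v -1.006 2.22 0.678
v -1.506 2.496 1.015
v -1.554 2.344 -0.235
v -2.054 2.62 0.102
v -1.27 2.988 0.311
v -1.79 1.852 0.469
v -2.077 2.114 0.449
v -1.878 2.069 0.78
v -1.657 3.033 0.321
v -1.457 2.988 0.652
v -2.005 2.682 0.711
v -1.603 1.852 0.128
v -1.403 1.807 0.459
v -1.182 2.771 -0
v -0.983 2.726 0.331
v -1.055 2.158 0.069
v -0.993 2.564 0.685
v -1.253 1.996 0.765
v -1.065 1.996 0.423
v -0.904 2.347 0.374
v -1.286 2.726 0.884
v -1.546 2.158 0.963
v -1.833 2.42 0.942
v -1.673 2.771 0.893
v -1.208 2.347 0.926
v -1.514 2.682 -0.183
v -1.774 2.114 -0.104
v -1.387 2.069 -0.113
v -1.227 2.42 -0.162
v -1.807 2.844 0.015
v -2.067 2.276 0.095
v -2.156 2.493 0.406
v -1.995 2.844 0.357
v -1.852 2.493 -0.146
v -3.346 2.512 -0.449
v -2.804 2.868 -0.393
v -3.674 2.848 0.589
v -2.963 3.036 -0.497
v -3.18 3.124 -0.595
v -3.422 3.119 -0.67
v -3.653 3.022 -0.711
v -3.837 2.847 -0.713
v -3.946 2.621 -0.674
v -3.963 2.379 -0.602
v -3.887 2.157 -0.506
v -3.728 1.989 -0.401
v -3.511 1.901 -0.304
v -3.269 1.906 -0.229
v -3.038 2.003 -0.188
v -2.855 2.178 -0.186
v -2.746 2.403 -0.224
v -2.728 2.646 -0.297
v -0.061 2.58 -0.455
v 0.706 2.094 -0.521
v -0.419 1.9 0.375
v 0.781 2.556 -0.11
v 0.462 3.029 0.139
v -0.102 3.291 0.111
v -0.646 3.221 -0.182
v -0.917 2.85 -0.602
v -0.787 2.353 -0.954
v -0.318 1.962 -1.071
v 0.272 1.86 -0.901
f 2 4 1
f 5 2 1
f 1 4 3
f 3 5 1
f 2 8 4
f 6 2 5
f 6 8 2
f 4 8 3
f 7 5 3
f 3 8 7
f 7 6 5
f 8 6 7
f 10 12 9
f 13 10 9
f 9 12 11
f 11 13 9
f 10 16 12
f 14 10 13
f 14 16 10
f 12 16 11
f 15 13 11
f 11 16 15
f 15 14 13
f 16 14 15
f 17 54 33
f 54 28 57
f 33 57 22
f 54 57 33
f 17 33 29
f 33 22 34
f 29 34 18
f 33 34 29
f 17 29 38
f 29 18 39
f 38 39 24
f 29 39 38
f 17 38 50
f 38 24 53
f 50 53 27
f 38 53 50
f 17 50 54
f 50 27 58
f 54 58 28
f 50 58 54
f 18 34 45
f 34 22 48
f 45 48 26
f 34 48 45
f 22 57 35
f 57 28 56
f 35 56 21
f 57 56 35
f 28 58 55
f 58 27 51
f 55 51 19
f 58 51 55
f 27 53 52
f 53 24 40
f 52 40 23
f 53 40 52
f 24 39 44
f 39 18 41
f 44 41 25
f 39 41 44
f 20 46 32
f 46 26 47
f 32 47 21
f 46 47 32
f 20 32 30
f 32 21 31
f 30 31 19
f 32 31 30
f 20 30 37
f 30 19 36
f 37 36 23
f 30 36 37
f 20 37 42
f 37 23 43
f 42 43 25
f 37 43 42
f 20 42 46
f 42 25 49
f 46 49 26
f 42 49 46
f 21 47 35
f 47 26 48
f 35 48 22
f 47 48 35
f 19 31 55
f 31 21 56
f 55 56 28
f 31 56 55
f 23 36 52
f 36 19 51
f 52 51 27
f 36 51 52
f 25 43 44
f 43 23 40
f 44 40 24
f 43 40 44
f 26 49 45
f 49 25 41
f 45 41 18
f 49 41 45
f 60 59 62
f 60 62 61
f 62 59 63
f 62 63 61
f 63 59 64
f 63 64 61
f 64 59 65
f 64 65 61
f 65 59 66
f 65 66 61
f 66 59 67
f 66 67 61
f 67 59 68
f 67 68 61
f 68 59 69
f 68 69 61
f 69 59 70
f 69 70 61
f 70 59 71
f 70 71 61
f 71 59 72
f 71 72 61
f 72 59 73
f 72 73 61
f 73 59 74
f 73 74 61
f 74 59 75
f 74 75 61
f 75 59 76
f 75 76 61
f 76 59 60
f 76 60 61
f 78 77 80
f 78 80 79
f 80 77 81
f 80 81 79
f 81 77 82
f 81 82 79
f 82 77 83
f 82 83 79
f 83 77 84
f 83 84 79
f 84 77 85
f 84 85 79
f 85 77 86
f 85 86 79
f 86 77 87
f 86 87 79
f 87 77 78
f 87 78 79



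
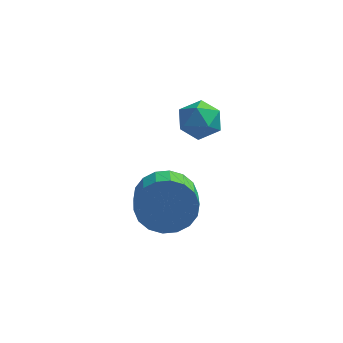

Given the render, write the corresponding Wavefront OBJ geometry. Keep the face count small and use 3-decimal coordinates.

v 2.243 -0.146 -2.855
v 2.639 -0.48 -3.722
v 2.892 -1.608 -3.173
v 2.497 -1.274 -2.305
v 2.993 -0.298 -3.514
v 3.247 -1.426 -2.964
v 3.199 -0.087 -3.175
v 3.453 -1.215 -2.625
v 3.216 0.113 -2.773
v 3.47 -1.015 -2.223
v 3.04 0.261 -2.387
v 3.294 -0.867 -1.837
v 2.706 0.329 -2.093
v 2.96 -0.799 -1.544
v 2.281 0.303 -1.951
v 2.534 -0.825 -1.401
v 1.848 0.188 -1.987
v 2.101 -0.94 -1.438
v 1.493 0.006 -2.196
v 1.747 -1.122 -1.646
v 1.287 -0.205 -2.535
v 1.541 -1.333 -1.985
v 1.27 -0.405 -2.937
v 1.524 -1.533 -2.387
v 1.446 -0.553 -3.323
v 1.7 -1.681 -2.773
v 1.78 -0.621 -3.616
v 2.034 -1.749 -3.067
v 2.206 -0.595 -3.759
v 2.459 -1.723 -3.209
v 2.059 3.013 -1.216
v 2.361 3.525 -1.781
v 3.159 2.275 -1.299
v 3.461 2.787 -1.864
v 3.38 3.035 -1.086
v 2.7 3.491 -1.035
v 2.82 2.309 -2.045
v 2.14 2.765 -1.994
v 2.831 3.09 -2.293
v 3.177 3.539 -1.7
v 2.343 2.261 -1.38
v 2.689 2.71 -0.787
f 2 1 5
f 2 5 3
f 3 5 6
f 3 6 4
f 5 1 7
f 5 7 6
f 6 7 8
f 6 8 4
f 7 1 9
f 7 9 8
f 8 9 10
f 8 10 4
f 9 1 11
f 9 11 10
f 10 11 12
f 10 12 4
f 11 1 13
f 11 13 12
f 12 13 14
f 12 14 4
f 13 1 15
f 13 15 14
f 14 15 16
f 14 16 4
f 15 1 17
f 15 17 16
f 16 17 18
f 16 18 4
f 17 1 19
f 17 19 18
f 18 19 20
f 18 20 4
f 19 1 21
f 19 21 20
f 20 21 22
f 20 22 4
f 21 1 23
f 21 23 22
f 22 23 24
f 22 24 4
f 23 1 25
f 23 25 24
f 24 25 26
f 24 26 4
f 25 1 27
f 25 27 26
f 26 27 28
f 26 28 4
f 27 1 29
f 27 29 28
f 28 29 30
f 28 30 4
f 29 1 2
f 29 2 30
f 30 2 3
f 30 3 4
f 31 42 36
f 31 36 32
f 31 32 38
f 31 38 41
f 31 41 42
f 32 36 40
f 36 42 35
f 42 41 33
f 41 38 37
f 38 32 39
f 34 40 35
f 34 35 33
f 34 33 37
f 34 37 39
f 34 39 40
f 35 40 36
f 33 35 42
f 37 33 41
f 39 37 38
f 40 39 32



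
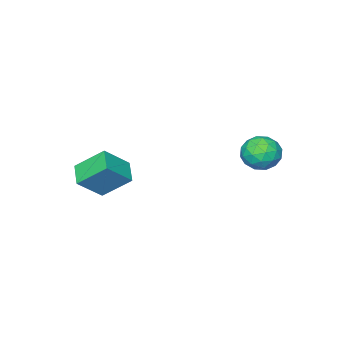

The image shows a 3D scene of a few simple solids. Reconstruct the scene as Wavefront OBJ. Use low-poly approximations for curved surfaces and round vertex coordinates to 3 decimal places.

v 2.735 -4.893 -5.069
v 1.794 -3.521 -3.691
v 3.55 -3.758 -5.642
v 2.609 -2.386 -4.264
v 4.191 -5.254 -3.716
v 3.25 -3.882 -2.338
v 5.006 -4.119 -4.289
v 4.065 -2.747 -2.911
v -2.006 3.144 -0.985
v -1.3 3.333 -1.936
v -2.92 1.727 -1.944
v -2.214 1.916 -2.895
v -1.755 1.448 -1.891
v -1.19 2.323 -1.299
v -3.03 2.737 -2.581
v -2.465 3.612 -1.989
v -1.933 3.081 -2.922
v -1.146 2.284 -2.496
v -3.074 2.776 -1.384
v -2.287 1.979 -0.958
v -1.573 3.363 -1.376
v -2.647 1.697 -2.504
v -2.377 1.422 -1.914
v -1.963 1.533 -2.473
v -1.508 2.769 -1.002
v -1.094 2.88 -1.561
v -1.361 1.772 -1.534
v -3.126 2.18 -2.319
v -2.712 2.291 -2.878
v -2.257 3.527 -1.407
v -1.843 3.638 -1.966
v -2.859 3.288 -2.346
v -1.53 3.325 -2.515
v -2.067 2.493 -3.079
v -2.547 2.975 -2.894
v -2.215 3.49 -2.546
v -1.067 2.857 -2.264
v -1.605 2.024 -2.828
v -1.335 1.749 -2.238
v -1.003 2.264 -1.89
v -1.439 2.709 -2.844
v -2.615 3.036 -1.052
v -3.153 2.203 -1.616
v -3.217 2.796 -1.99
v -2.885 3.311 -1.642
v -2.153 2.567 -0.801
v -2.69 1.735 -1.365
v -2.005 1.57 -1.334
v -1.673 2.085 -0.986
v -2.781 2.351 -1.036
f 2 4 1
f 5 2 1
f 1 4 3
f 3 5 1
f 2 8 4
f 6 2 5
f 6 8 2
f 4 8 3
f 7 5 3
f 3 8 7
f 7 6 5
f 8 6 7
f 9 46 25
f 46 20 49
f 25 49 14
f 46 49 25
f 9 25 21
f 25 14 26
f 21 26 10
f 25 26 21
f 9 21 30
f 21 10 31
f 30 31 16
f 21 31 30
f 9 30 42
f 30 16 45
f 42 45 19
f 30 45 42
f 9 42 46
f 42 19 50
f 46 50 20
f 42 50 46
f 10 26 37
f 26 14 40
f 37 40 18
f 26 40 37
f 14 49 27
f 49 20 48
f 27 48 13
f 49 48 27
f 20 50 47
f 50 19 43
f 47 43 11
f 50 43 47
f 19 45 44
f 45 16 32
f 44 32 15
f 45 32 44
f 16 31 36
f 31 10 33
f 36 33 17
f 31 33 36
f 12 38 24
f 38 18 39
f 24 39 13
f 38 39 24
f 12 24 22
f 24 13 23
f 22 23 11
f 24 23 22
f 12 22 29
f 22 11 28
f 29 28 15
f 22 28 29
f 12 29 34
f 29 15 35
f 34 35 17
f 29 35 34
f 12 34 38
f 34 17 41
f 38 41 18
f 34 41 38
f 13 39 27
f 39 18 40
f 27 40 14
f 39 40 27
f 11 23 47
f 23 13 48
f 47 48 20
f 23 48 47
f 15 28 44
f 28 11 43
f 44 43 19
f 28 43 44
f 17 35 36
f 35 15 32
f 36 32 16
f 35 32 36
f 18 41 37
f 41 17 33
f 37 33 10
f 41 33 37



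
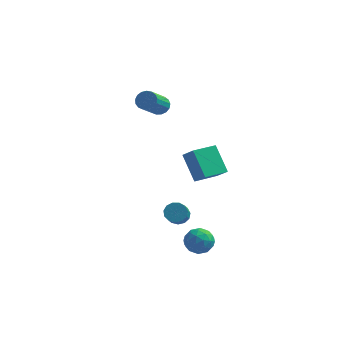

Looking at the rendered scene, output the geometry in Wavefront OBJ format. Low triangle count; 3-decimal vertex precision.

v 1.047 -3.177 -3.927
v 1.849 -3.548 -4.119
v 0.971 -3.972 -2.701
v 1.773 -4.343 -2.893
v 1.722 -3.47 -2.663
v 1.769 -2.978 -3.421
v 1.051 -4.542 -3.399
v 1.098 -4.05 -4.157
v 1.852 -4.391 -3.792
v 2.266 -3.729 -3.337
v 0.554 -3.791 -3.483
v 0.968 -3.129 -3.028
v 1.454 -3.293 -4.131
v 1.366 -4.227 -2.689
v 1.336 -3.714 -2.554
v 1.807 -3.932 -2.667
v 1.407 -2.958 -3.72
v 1.879 -3.176 -3.833
v 1.804 -3.13 -2.977
v 0.941 -4.344 -2.987
v 1.413 -4.562 -3.1
v 1.013 -3.588 -4.153
v 1.484 -3.806 -4.266
v 1.016 -4.39 -3.843
v 1.928 -4.006 -4.051
v 1.883 -4.474 -3.33
v 1.459 -4.59 -3.628
v 1.486 -4.302 -4.074
v 2.171 -3.617 -3.784
v 2.127 -4.084 -3.063
v 2.097 -3.571 -2.928
v 2.124 -3.282 -3.373
v 2.173 -4.113 -3.592
v 0.693 -3.436 -3.757
v 0.649 -3.903 -3.036
v 0.696 -4.238 -3.447
v 0.723 -3.949 -3.892
v 0.937 -3.046 -3.49
v 0.892 -3.514 -2.769
v 1.334 -3.218 -2.746
v 1.361 -2.93 -3.192
v 0.647 -3.407 -3.228
v -0.687 1.003 0.162
v 0.026 0.524 0.926
v 0.319 2.236 -0.003
v 1.032 1.757 0.761
v 0.228 0.063 -1.281
v 0.941 -0.416 -0.517
v 1.234 1.296 -1.446
v 1.947 0.817 -0.682
v -2.869 4.281 2.008
v -2.22 4.081 1.968
v -2.603 2.598 3.192
v -3.251 2.799 3.232
v -2.222 4.288 2.219
v -2.605 2.806 3.443
v -2.372 4.494 2.421
v -2.755 3.012 3.645
v -2.636 4.651 2.529
v -3.019 3.169 3.753
v -2.953 4.724 2.517
v -3.336 3.241 3.741
v -3.251 4.695 2.389
v -3.634 3.212 3.613
v -3.461 4.571 2.174
v -3.844 3.089 3.398
v -3.535 4.381 1.92
v -3.918 2.899 3.144
v -3.457 4.168 1.687
v -3.84 2.686 2.911
v -3.244 3.981 1.527
v -3.627 2.499 2.751
v -2.945 3.863 1.477
v -3.328 2.38 2.701
v -2.628 3.84 1.549
v -3.011 2.358 2.773
v -2.367 3.919 1.726
v -2.75 2.437 2.95
v -0.177 -2.025 -2.705
v 0.464 -2.123 -2.873
v 0.538 -3.033 -2.064
v -0.103 -2.935 -1.895
v 0.466 -1.872 -2.591
v 0.539 -2.782 -1.782
v 0.263 -1.67 -2.345
v 0.336 -2.58 -1.536
v -0.079 -1.58 -2.213
v -0.006 -2.49 -1.404
v -0.452 -1.632 -2.237
v -0.379 -2.542 -1.428
v -0.738 -1.808 -2.41
v -0.665 -2.718 -1.601
v -0.845 -2.053 -2.676
v -0.772 -2.963 -1.867
v -0.74 -2.289 -2.951
v -0.667 -3.2 -2.142
v -0.457 -2.442 -3.148
v -0.383 -3.352 -2.339
v -0.084 -2.462 -3.204
v -0.011 -3.372 -2.395
v 0.26 -2.343 -3.102
v 0.333 -3.253 -2.292
f 1 38 17
f 38 12 41
f 17 41 6
f 38 41 17
f 1 17 13
f 17 6 18
f 13 18 2
f 17 18 13
f 1 13 22
f 13 2 23
f 22 23 8
f 13 23 22
f 1 22 34
f 22 8 37
f 34 37 11
f 22 37 34
f 1 34 38
f 34 11 42
f 38 42 12
f 34 42 38
f 2 18 29
f 18 6 32
f 29 32 10
f 18 32 29
f 6 41 19
f 41 12 40
f 19 40 5
f 41 40 19
f 12 42 39
f 42 11 35
f 39 35 3
f 42 35 39
f 11 37 36
f 37 8 24
f 36 24 7
f 37 24 36
f 8 23 28
f 23 2 25
f 28 25 9
f 23 25 28
f 4 30 16
f 30 10 31
f 16 31 5
f 30 31 16
f 4 16 14
f 16 5 15
f 14 15 3
f 16 15 14
f 4 14 21
f 14 3 20
f 21 20 7
f 14 20 21
f 4 21 26
f 21 7 27
f 26 27 9
f 21 27 26
f 4 26 30
f 26 9 33
f 30 33 10
f 26 33 30
f 5 31 19
f 31 10 32
f 19 32 6
f 31 32 19
f 3 15 39
f 15 5 40
f 39 40 12
f 15 40 39
f 7 20 36
f 20 3 35
f 36 35 11
f 20 35 36
f 9 27 28
f 27 7 24
f 28 24 8
f 27 24 28
f 10 33 29
f 33 9 25
f 29 25 2
f 33 25 29
f 44 46 43
f 47 44 43
f 43 46 45
f 45 47 43
f 44 50 46
f 48 44 47
f 48 50 44
f 46 50 45
f 49 47 45
f 45 50 49
f 49 48 47
f 50 48 49
f 52 51 55
f 52 55 53
f 53 55 56
f 53 56 54
f 55 51 57
f 55 57 56
f 56 57 58
f 56 58 54
f 57 51 59
f 57 59 58
f 58 59 60
f 58 60 54
f 59 51 61
f 59 61 60
f 60 61 62
f 60 62 54
f 61 51 63
f 61 63 62
f 62 63 64
f 62 64 54
f 63 51 65
f 63 65 64
f 64 65 66
f 64 66 54
f 65 51 67
f 65 67 66
f 66 67 68
f 66 68 54
f 67 51 69
f 67 69 68
f 68 69 70
f 68 70 54
f 69 51 71
f 69 71 70
f 70 71 72
f 70 72 54
f 71 51 73
f 71 73 72
f 72 73 74
f 72 74 54
f 73 51 75
f 73 75 74
f 74 75 76
f 74 76 54
f 75 51 77
f 75 77 76
f 76 77 78
f 76 78 54
f 77 51 52
f 77 52 78
f 78 52 53
f 78 53 54
f 80 79 83
f 80 83 81
f 81 83 84
f 81 84 82
f 83 79 85
f 83 85 84
f 84 85 86
f 84 86 82
f 85 79 87
f 85 87 86
f 86 87 88
f 86 88 82
f 87 79 89
f 87 89 88
f 88 89 90
f 88 90 82
f 89 79 91
f 89 91 90
f 90 91 92
f 90 92 82
f 91 79 93
f 91 93 92
f 92 93 94
f 92 94 82
f 93 79 95
f 93 95 94
f 94 95 96
f 94 96 82
f 95 79 97
f 95 97 96
f 96 97 98
f 96 98 82
f 97 79 99
f 97 99 98
f 98 99 100
f 98 100 82
f 99 79 101
f 99 101 100
f 100 101 102
f 100 102 82
f 101 79 80
f 101 80 102
f 102 80 81
f 102 81 82



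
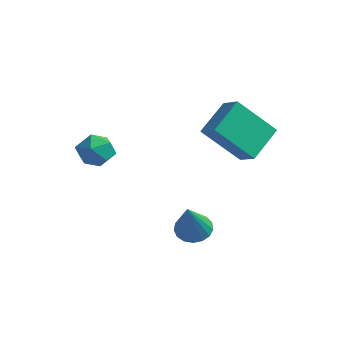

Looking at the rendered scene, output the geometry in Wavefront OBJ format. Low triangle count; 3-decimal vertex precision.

v -1.387 0.632 3.915
v -0.61 0.362 4.349
v -1.371 2.028 4.756
v -0.594 1.757 5.19
v -0.266 1.503 2.45
v 0.511 1.232 2.884
v -0.25 2.898 3.291
v 0.527 2.628 3.725
v -0.848 -0.519 -0.312
v -0.172 -0.494 -0.49
v -0.372 -1.561 1.352
v -0.216 -0.219 -0.305
v -0.405 -0.012 -0.121
v -0.695 0.079 0.019
v -1.021 0.033 0.084
v -1.307 -0.14 0.058
v -1.488 -0.399 -0.053
v -1.522 -0.686 -0.223
v -1.402 -0.934 -0.413
v -1.156 -1.087 -0.58
v -0.838 -1.11 -0.685
v -0.523 -0.998 -0.705
v -0.283 -0.775 -0.635
v -4.403 -2.094 3.69
v -3.963 -1.787 3.112
v -3.477 -2.933 3.948
v -3.037 -2.626 3.37
v -3.177 -2.208 4.024
v -3.749 -1.689 3.864
v -3.691 -3.031 3.196
v -4.263 -2.512 3.036
v -3.523 -2.366 2.806
v -3.205 -1.857 3.318
v -4.235 -2.863 3.742
v -3.917 -2.354 4.254
f 2 4 1
f 5 2 1
f 1 4 3
f 3 5 1
f 2 8 4
f 6 2 5
f 6 8 2
f 4 8 3
f 7 5 3
f 3 8 7
f 7 6 5
f 8 6 7
f 10 9 12
f 10 12 11
f 12 9 13
f 12 13 11
f 13 9 14
f 13 14 11
f 14 9 15
f 14 15 11
f 15 9 16
f 15 16 11
f 16 9 17
f 16 17 11
f 17 9 18
f 17 18 11
f 18 9 19
f 18 19 11
f 19 9 20
f 19 20 11
f 20 9 21
f 20 21 11
f 21 9 22
f 21 22 11
f 22 9 23
f 22 23 11
f 23 9 10
f 23 10 11
f 24 35 29
f 24 29 25
f 24 25 31
f 24 31 34
f 24 34 35
f 25 29 33
f 29 35 28
f 35 34 26
f 34 31 30
f 31 25 32
f 27 33 28
f 27 28 26
f 27 26 30
f 27 30 32
f 27 32 33
f 28 33 29
f 26 28 35
f 30 26 34
f 32 30 31
f 33 32 25



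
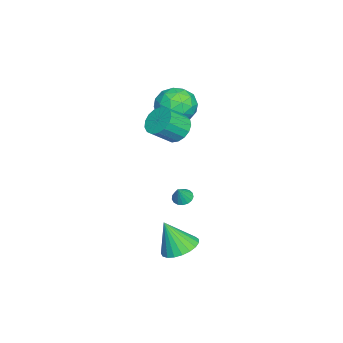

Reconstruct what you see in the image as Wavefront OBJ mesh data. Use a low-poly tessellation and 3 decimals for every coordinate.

v -3.36 0.165 3.277
v -2.497 -0.019 2.481
v -2.983 -1.541 4.079
v -2.12 -1.725 3.283
v -1.99 -0.89 4.118
v -2.223 0.165 3.622
v -3.257 -1.725 2.938
v -3.49 -0.67 2.442
v -2.433 -1.187 2.271
v -1.65 -0.671 3.001
v -3.83 -0.889 3.559
v -3.047 -0.373 4.289
v -2.961 0.223 2.808
v -2.519 -1.783 3.752
v -2.442 -1.292 4.242
v -1.935 -1.4 3.775
v -2.8 0.331 3.479
v -2.293 0.223 3.011
v -1.995 -0.289 3.974
v -3.187 -1.783 3.549
v -2.68 -1.891 3.081
v -3.545 -0.16 2.785
v -3.038 -0.268 2.318
v -3.485 -1.271 2.586
v -2.417 -0.572 2.217
v -2.196 -1.575 2.689
v -2.864 -1.574 2.486
v -3.001 -0.955 2.194
v -1.957 -0.268 2.646
v -1.735 -1.271 3.118
v -1.659 -0.78 3.609
v -1.796 -0.161 3.317
v -1.919 -0.955 2.523
v -3.745 -0.289 3.442
v -3.523 -1.292 3.914
v -3.684 -1.399 3.243
v -3.821 -0.78 2.951
v -3.284 0.015 3.871
v -3.063 -0.988 4.343
v -2.479 -0.605 4.366
v -2.616 0.014 4.074
v -3.561 -0.605 4.037
v -0.177 -0.089 3.194
v 0.163 -0.542 2.52
v 0.876 -1.364 3.432
v 0.537 -0.911 4.106
v 0.44 -0.232 2.583
v 1.154 -1.054 3.495
v 0.577 0.112 2.786
v 1.29 -0.711 3.698
v 0.54 0.409 3.082
v 1.254 -0.413 3.994
v 0.34 0.592 3.404
v 1.053 -0.23 4.316
v 0.021 0.619 3.678
v 0.734 -0.203 4.59
v -0.343 0.484 3.841
v 0.37 -0.338 4.753
v -0.669 0.218 3.856
v 0.044 -0.604 4.768
v -0.882 -0.119 3.719
v -0.169 -0.941 4.631
v -0.934 -0.448 3.462
v -0.221 -1.271 4.374
v -0.812 -0.696 3.144
v -0.099 -1.518 4.056
v -0.544 -0.804 2.837
v 0.169 -1.626 3.749
v -0.193 -0.749 2.612
v 0.521 -1.571 3.524
v 1.555 0.552 -0.512
v 2.016 0.674 -0.766
v 2.065 0.428 0.352
v 1.929 0.903 -0.682
v 1.757 1.051 -0.559
v 1.538 1.085 -0.425
v 1.324 0.997 -0.311
v 1.162 0.807 -0.243
v 1.091 0.559 -0.237
v 1.126 0.309 -0.293
v 1.259 0.115 -0.4
v 1.46 0.021 -0.532
v 1.683 0.049 -0.66
v 1.877 0.192 -0.753
v 1.997 0.418 -0.792
v 3.159 0.797 -3
v 3.88 1.439 -2.703
v 3.181 0.003 -1.34
v 3.53 1.646 -2.599
v 3.115 1.707 -2.564
v 2.709 1.61 -2.605
v 2.38 1.373 -2.715
v 2.186 1.035 -2.873
v 2.16 0.657 -3.054
v 2.307 0.303 -3.225
v 2.602 0.034 -3.357
v 2.992 -0.103 -3.428
v 3.412 -0.084 -3.424
v 3.788 0.087 -3.348
v 4.055 0.38 -3.211
v 4.167 0.746 -3.037
v 4.105 1.12 -2.858
f 1 38 17
f 38 12 41
f 17 41 6
f 38 41 17
f 1 17 13
f 17 6 18
f 13 18 2
f 17 18 13
f 1 13 22
f 13 2 23
f 22 23 8
f 13 23 22
f 1 22 34
f 22 8 37
f 34 37 11
f 22 37 34
f 1 34 38
f 34 11 42
f 38 42 12
f 34 42 38
f 2 18 29
f 18 6 32
f 29 32 10
f 18 32 29
f 6 41 19
f 41 12 40
f 19 40 5
f 41 40 19
f 12 42 39
f 42 11 35
f 39 35 3
f 42 35 39
f 11 37 36
f 37 8 24
f 36 24 7
f 37 24 36
f 8 23 28
f 23 2 25
f 28 25 9
f 23 25 28
f 4 30 16
f 30 10 31
f 16 31 5
f 30 31 16
f 4 16 14
f 16 5 15
f 14 15 3
f 16 15 14
f 4 14 21
f 14 3 20
f 21 20 7
f 14 20 21
f 4 21 26
f 21 7 27
f 26 27 9
f 21 27 26
f 4 26 30
f 26 9 33
f 30 33 10
f 26 33 30
f 5 31 19
f 31 10 32
f 19 32 6
f 31 32 19
f 3 15 39
f 15 5 40
f 39 40 12
f 15 40 39
f 7 20 36
f 20 3 35
f 36 35 11
f 20 35 36
f 9 27 28
f 27 7 24
f 28 24 8
f 27 24 28
f 10 33 29
f 33 9 25
f 29 25 2
f 33 25 29
f 44 43 47
f 44 47 45
f 45 47 48
f 45 48 46
f 47 43 49
f 47 49 48
f 48 49 50
f 48 50 46
f 49 43 51
f 49 51 50
f 50 51 52
f 50 52 46
f 51 43 53
f 51 53 52
f 52 53 54
f 52 54 46
f 53 43 55
f 53 55 54
f 54 55 56
f 54 56 46
f 55 43 57
f 55 57 56
f 56 57 58
f 56 58 46
f 57 43 59
f 57 59 58
f 58 59 60
f 58 60 46
f 59 43 61
f 59 61 60
f 60 61 62
f 60 62 46
f 61 43 63
f 61 63 62
f 62 63 64
f 62 64 46
f 63 43 65
f 63 65 64
f 64 65 66
f 64 66 46
f 65 43 67
f 65 67 66
f 66 67 68
f 66 68 46
f 67 43 69
f 67 69 68
f 68 69 70
f 68 70 46
f 69 43 44
f 69 44 70
f 70 44 45
f 70 45 46
f 72 71 74
f 72 74 73
f 74 71 75
f 74 75 73
f 75 71 76
f 75 76 73
f 76 71 77
f 76 77 73
f 77 71 78
f 77 78 73
f 78 71 79
f 78 79 73
f 79 71 80
f 79 80 73
f 80 71 81
f 80 81 73
f 81 71 82
f 81 82 73
f 82 71 83
f 82 83 73
f 83 71 84
f 83 84 73
f 84 71 85
f 84 85 73
f 85 71 72
f 85 72 73
f 87 86 89
f 87 89 88
f 89 86 90
f 89 90 88
f 90 86 91
f 90 91 88
f 91 86 92
f 91 92 88
f 92 86 93
f 92 93 88
f 93 86 94
f 93 94 88
f 94 86 95
f 94 95 88
f 95 86 96
f 95 96 88
f 96 86 97
f 96 97 88
f 97 86 98
f 97 98 88
f 98 86 99
f 98 99 88
f 99 86 100
f 99 100 88
f 100 86 101
f 100 101 88
f 101 86 102
f 101 102 88
f 102 86 87
f 102 87 88



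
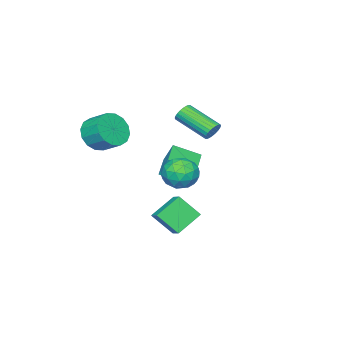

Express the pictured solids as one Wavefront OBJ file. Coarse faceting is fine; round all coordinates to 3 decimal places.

v -2.458 2.534 2.737
v -2.001 2.717 3.063
v -1.906 0.87 3.969
v -2.362 0.686 3.643
v -2.179 2.774 3.198
v -2.083 0.927 4.104
v -2.399 2.795 3.263
v -2.303 0.947 4.169
v -2.628 2.775 3.248
v -2.532 0.928 4.154
v -2.831 2.719 3.155
v -2.735 0.872 4.061
v -2.977 2.635 2.998
v -2.881 0.788 3.904
v -3.044 2.535 2.802
v -2.949 0.688 3.708
v -3.022 2.435 2.596
v -2.927 0.588 3.502
v -2.914 2.35 2.411
v -2.819 0.503 3.317
v -2.737 2.293 2.276
v -2.641 0.446 3.182
v -2.517 2.273 2.211
v -2.421 0.425 3.117
v -2.288 2.292 2.226
v -2.192 0.445 3.132
v -2.085 2.348 2.319
v -1.989 0.501 3.225
v -1.939 2.432 2.476
v -1.843 0.585 3.382
v -1.871 2.532 2.672
v -1.776 0.685 3.578
v -1.893 2.632 2.878
v -1.798 0.785 3.784
v 1.816 -1.456 2.975
v 2.803 -1.238 2.626
v 2.792 -0.147 3.276
v 1.804 -0.364 3.625
v 2.466 -1.016 2.248
v 2.454 0.075 2.898
v 1.954 -0.912 2.064
v 1.942 0.179 2.714
v 1.405 -0.953 2.124
v 1.393 0.138 2.774
v 0.966 -1.129 2.413
v 0.954 -0.038 3.063
v 0.755 -1.393 2.852
v 0.743 -0.302 3.502
v 0.828 -1.673 3.324
v 0.817 -0.582 3.974
v 1.166 -1.895 3.702
v 1.154 -0.804 4.352
v 1.678 -1.999 3.886
v 1.666 -0.908 4.536
v 2.227 -1.958 3.826
v 2.215 -0.867 4.476
v 2.666 -1.782 3.537
v 2.654 -0.691 4.187
v 2.877 -1.518 3.098
v 2.865 -0.427 3.748
v 0.247 0.713 -2.737
v -1.15 1.042 -1.864
v -0.251 1.702 -3.906
v -1.647 2.032 -3.032
v 0.667 1.408 -2.328
v -0.729 1.738 -1.454
v 0.17 2.398 -3.496
v -1.227 2.727 -2.623
v 0.98 4.245 1.995
v 1.989 4.243 1.961
v 0.951 2.797 1.239
v 1.96 2.795 1.205
v 1.485 2.694 2.089
v 1.503 3.589 2.557
v 1.437 3.451 0.643
v 1.455 4.346 1.111
v 2.271 3.752 1.125
v 2.301 3.284 2.019
v 0.639 3.756 1.181
v 0.669 3.288 2.075
v 1.487 4.371 2.045
v 1.453 2.669 1.155
v 1.174 2.61 1.675
v 1.767 2.609 1.655
v 1.201 3.986 2.395
v 1.794 3.985 2.375
v 1.498 3.075 2.45
v 1.146 3.055 0.825
v 1.739 3.054 0.805
v 1.173 4.431 1.545
v 1.766 4.43 1.525
v 1.442 3.965 0.75
v 2.246 4.081 1.533
v 2.229 3.231 1.089
v 1.922 3.616 0.758
v 1.932 4.142 1.033
v 2.263 3.806 2.059
v 2.246 2.956 1.614
v 1.967 2.896 2.134
v 1.978 3.422 2.409
v 2.429 3.518 1.567
v 0.694 4.084 1.586
v 0.677 3.234 1.141
v 0.962 3.618 0.791
v 0.973 4.144 1.066
v 0.711 3.809 2.111
v 0.694 2.959 1.667
v 1.008 2.898 2.167
v 1.018 3.424 2.442
v 0.511 3.522 1.633
v -4.301 -2.083 -1.291
v -4.446 -1.573 -0.126
v -5.12 -0.822 -1.945
v -5.265 -0.312 -0.78
v -2.695 -1.148 -1.5
v -2.84 -0.638 -0.335
v -3.514 0.113 -2.154
v -3.659 0.623 -0.989
f 2 1 5
f 2 5 3
f 3 5 6
f 3 6 4
f 5 1 7
f 5 7 6
f 6 7 8
f 6 8 4
f 7 1 9
f 7 9 8
f 8 9 10
f 8 10 4
f 9 1 11
f 9 11 10
f 10 11 12
f 10 12 4
f 11 1 13
f 11 13 12
f 12 13 14
f 12 14 4
f 13 1 15
f 13 15 14
f 14 15 16
f 14 16 4
f 15 1 17
f 15 17 16
f 16 17 18
f 16 18 4
f 17 1 19
f 17 19 18
f 18 19 20
f 18 20 4
f 19 1 21
f 19 21 20
f 20 21 22
f 20 22 4
f 21 1 23
f 21 23 22
f 22 23 24
f 22 24 4
f 23 1 25
f 23 25 24
f 24 25 26
f 24 26 4
f 25 1 27
f 25 27 26
f 26 27 28
f 26 28 4
f 27 1 29
f 27 29 28
f 28 29 30
f 28 30 4
f 29 1 31
f 29 31 30
f 30 31 32
f 30 32 4
f 31 1 33
f 31 33 32
f 32 33 34
f 32 34 4
f 33 1 2
f 33 2 34
f 34 2 3
f 34 3 4
f 36 35 39
f 36 39 37
f 37 39 40
f 37 40 38
f 39 35 41
f 39 41 40
f 40 41 42
f 40 42 38
f 41 35 43
f 41 43 42
f 42 43 44
f 42 44 38
f 43 35 45
f 43 45 44
f 44 45 46
f 44 46 38
f 45 35 47
f 45 47 46
f 46 47 48
f 46 48 38
f 47 35 49
f 47 49 48
f 48 49 50
f 48 50 38
f 49 35 51
f 49 51 50
f 50 51 52
f 50 52 38
f 51 35 53
f 51 53 52
f 52 53 54
f 52 54 38
f 53 35 55
f 53 55 54
f 54 55 56
f 54 56 38
f 55 35 57
f 55 57 56
f 56 57 58
f 56 58 38
f 57 35 59
f 57 59 58
f 58 59 60
f 58 60 38
f 59 35 36
f 59 36 60
f 60 36 37
f 60 37 38
f 62 64 61
f 65 62 61
f 61 64 63
f 63 65 61
f 62 68 64
f 66 62 65
f 66 68 62
f 64 68 63
f 67 65 63
f 63 68 67
f 67 66 65
f 68 66 67
f 69 106 85
f 106 80 109
f 85 109 74
f 106 109 85
f 69 85 81
f 85 74 86
f 81 86 70
f 85 86 81
f 69 81 90
f 81 70 91
f 90 91 76
f 81 91 90
f 69 90 102
f 90 76 105
f 102 105 79
f 90 105 102
f 69 102 106
f 102 79 110
f 106 110 80
f 102 110 106
f 70 86 97
f 86 74 100
f 97 100 78
f 86 100 97
f 74 109 87
f 109 80 108
f 87 108 73
f 109 108 87
f 80 110 107
f 110 79 103
f 107 103 71
f 110 103 107
f 79 105 104
f 105 76 92
f 104 92 75
f 105 92 104
f 76 91 96
f 91 70 93
f 96 93 77
f 91 93 96
f 72 98 84
f 98 78 99
f 84 99 73
f 98 99 84
f 72 84 82
f 84 73 83
f 82 83 71
f 84 83 82
f 72 82 89
f 82 71 88
f 89 88 75
f 82 88 89
f 72 89 94
f 89 75 95
f 94 95 77
f 89 95 94
f 72 94 98
f 94 77 101
f 98 101 78
f 94 101 98
f 73 99 87
f 99 78 100
f 87 100 74
f 99 100 87
f 71 83 107
f 83 73 108
f 107 108 80
f 83 108 107
f 75 88 104
f 88 71 103
f 104 103 79
f 88 103 104
f 77 95 96
f 95 75 92
f 96 92 76
f 95 92 96
f 78 101 97
f 101 77 93
f 97 93 70
f 101 93 97
f 112 114 111
f 115 112 111
f 111 114 113
f 113 115 111
f 112 118 114
f 116 112 115
f 116 118 112
f 114 118 113
f 117 115 113
f 113 118 117
f 117 116 115
f 118 116 117

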